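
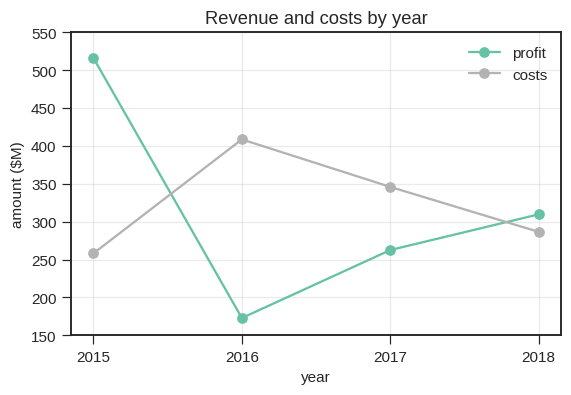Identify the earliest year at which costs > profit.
2016

2015: costs ≈ 250 vs profit ≈ 500 (not yet); 2016: costs ≈ 400 vs profit ≈ 150 (first crossover).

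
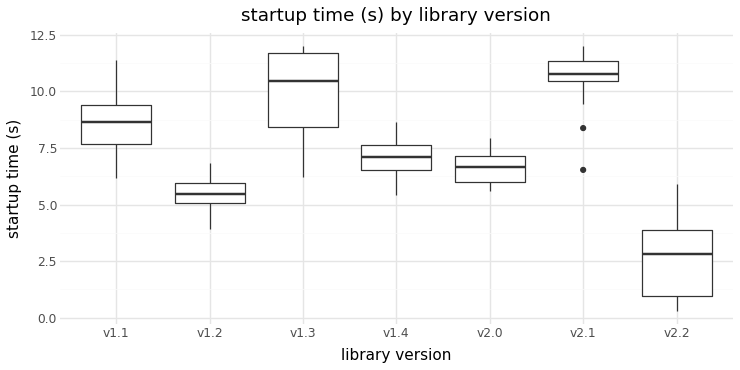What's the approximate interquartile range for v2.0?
Q3 ≈ 7, Q1 ≈ 6; IQR ≈ 1.

≈ 1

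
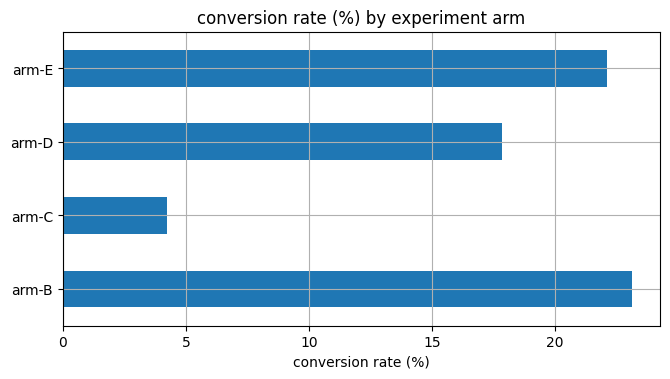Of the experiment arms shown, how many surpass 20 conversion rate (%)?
Above 20: arm-B, arm-E.

2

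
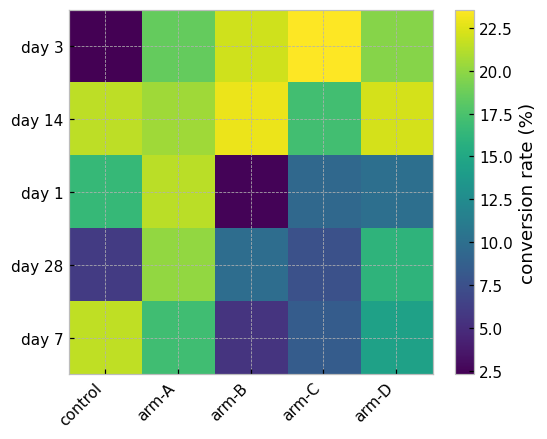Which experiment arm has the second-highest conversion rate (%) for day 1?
control

Top 3 for day 1: arm-A ≈ 22, control ≈ 16, arm-D ≈ 10.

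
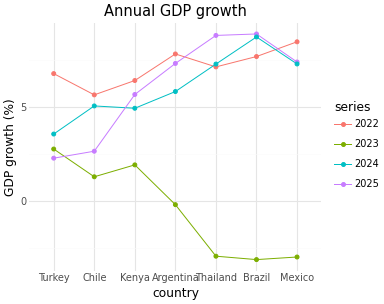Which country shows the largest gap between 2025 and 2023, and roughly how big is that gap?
Brazil, ≈ 12 %

Brazil: 2025 ≈ 8, 2023 ≈ -4 → gap ≈ 12. Next-largest (Thailand) is only ≈ 10.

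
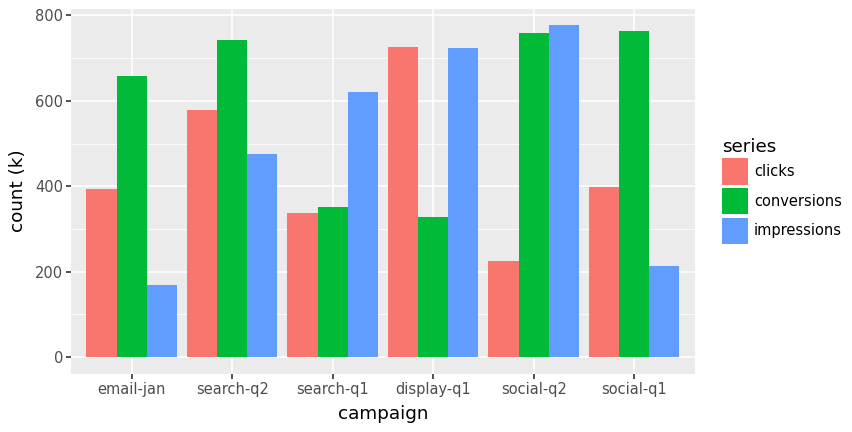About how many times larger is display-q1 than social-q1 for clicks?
display-q1 ≈ 700, social-q1 ≈ 400; 700/400 ≈ 1.75.

≈ 1.75×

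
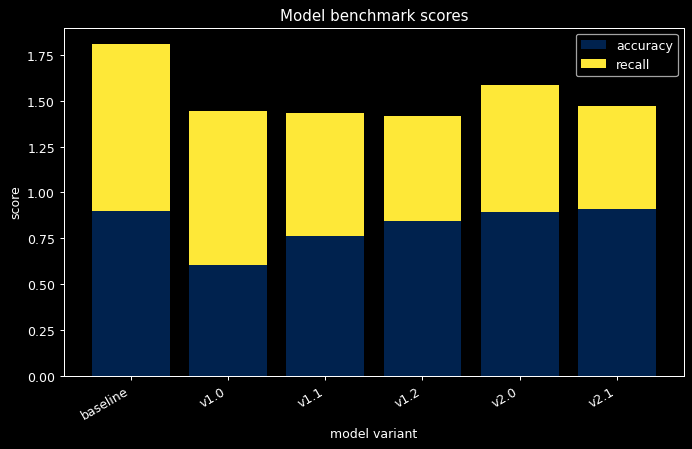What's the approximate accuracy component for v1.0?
accuracy top ≈ 0.6, bottom ≈ 0.0; segment ≈ 0.6.

≈ 0.6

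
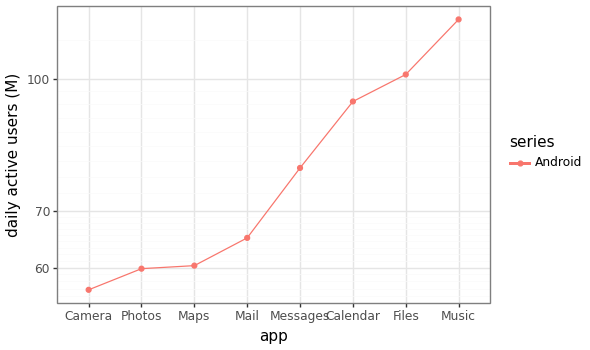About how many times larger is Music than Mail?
≈ 1.71×

Music ≈ 120, Mail ≈ 70; 120/70 ≈ 1.71.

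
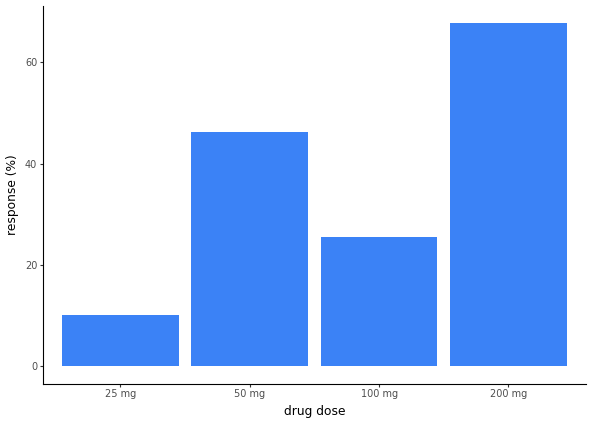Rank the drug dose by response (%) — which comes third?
Top 4: 200 mg ≈ 70, 50 mg ≈ 50, 100 mg ≈ 30, 25 mg ≈ 10.

100 mg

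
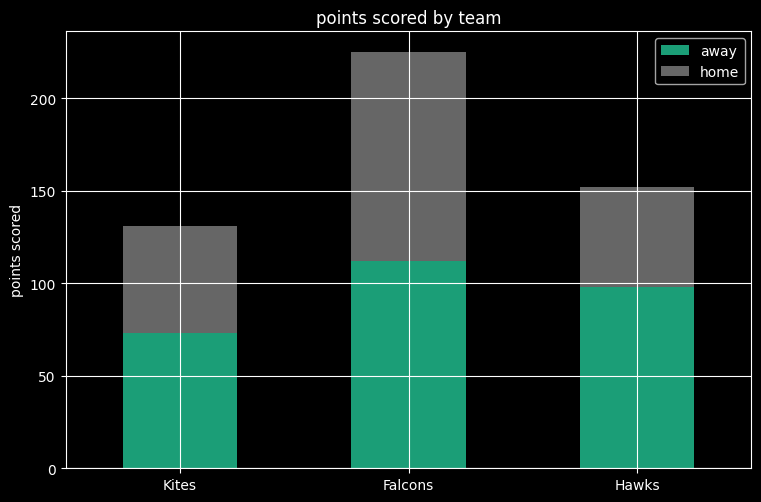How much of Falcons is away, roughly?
≈ 120

away top ≈ 120, bottom ≈ 0; segment ≈ 120.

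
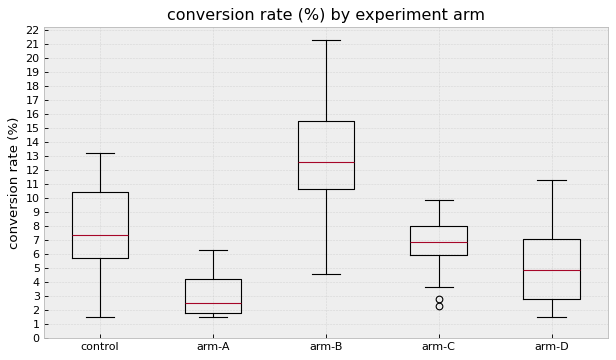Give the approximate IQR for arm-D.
≈ 4

Q3 ≈ 7, Q1 ≈ 3; IQR ≈ 4.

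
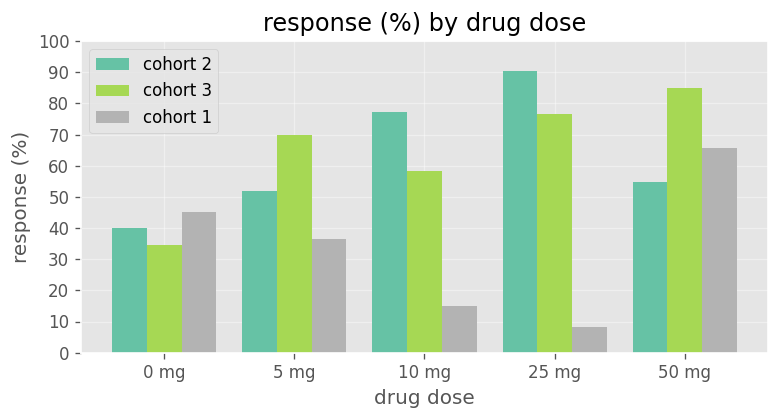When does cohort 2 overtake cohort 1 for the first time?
5 mg

0 mg: cohort 2 ≈ 40 vs cohort 1 ≈ 50 (not yet); 5 mg: cohort 2 ≈ 50 vs cohort 1 ≈ 40 (first crossover).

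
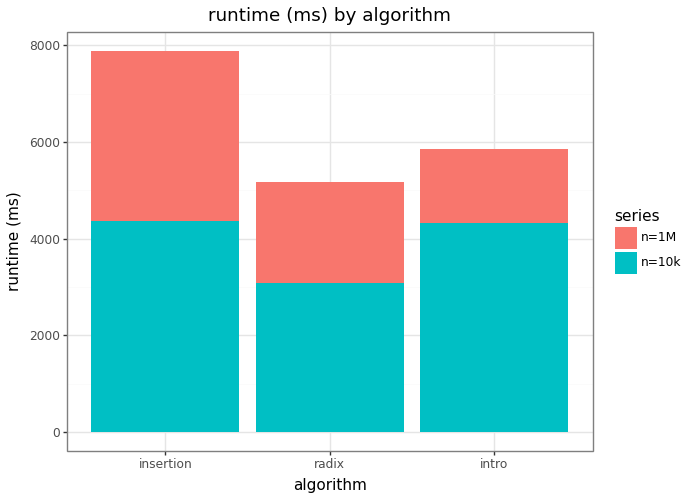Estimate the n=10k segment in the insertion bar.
≈ 4000

n=10k top ≈ 4000, bottom ≈ 0; segment ≈ 4000.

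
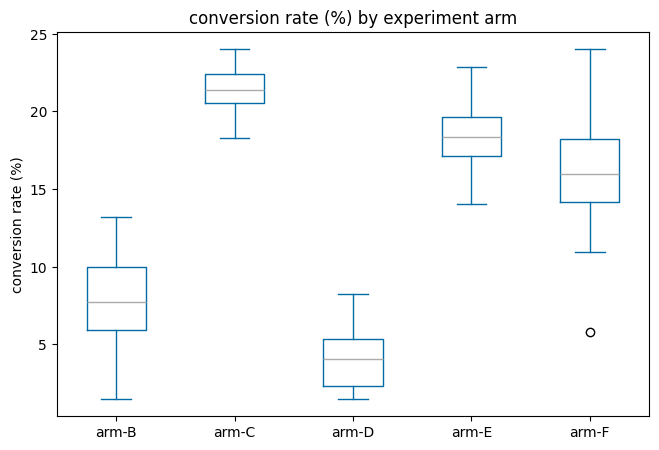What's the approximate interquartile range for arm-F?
≈ 4

Q3 ≈ 18, Q1 ≈ 14; IQR ≈ 4.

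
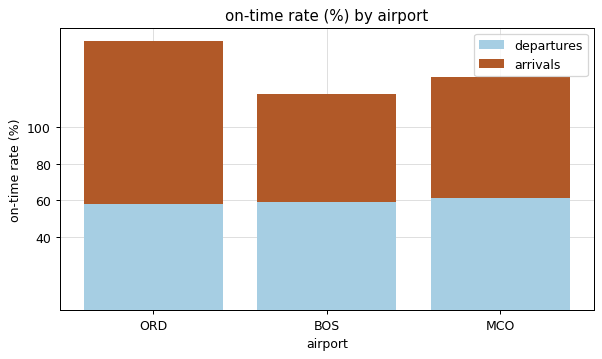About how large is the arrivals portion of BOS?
arrivals top ≈ 120, bottom ≈ 60; segment ≈ 60.

≈ 60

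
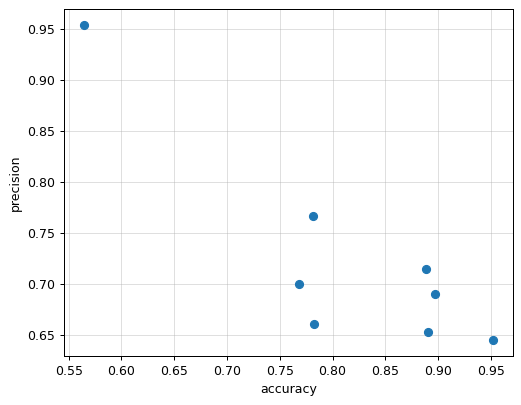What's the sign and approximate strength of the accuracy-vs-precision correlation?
negative, strong

Points are negatively correlated; strong (|r| ≈ 0.9).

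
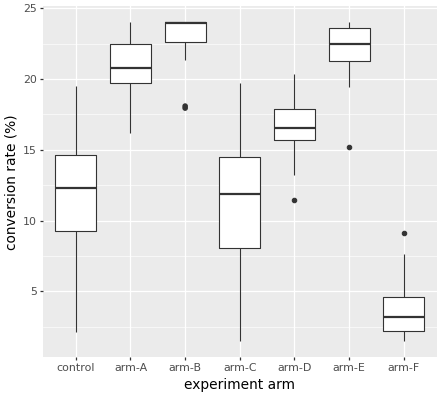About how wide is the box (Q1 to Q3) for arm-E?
≈ 2

Q3 ≈ 24, Q1 ≈ 22; IQR ≈ 2.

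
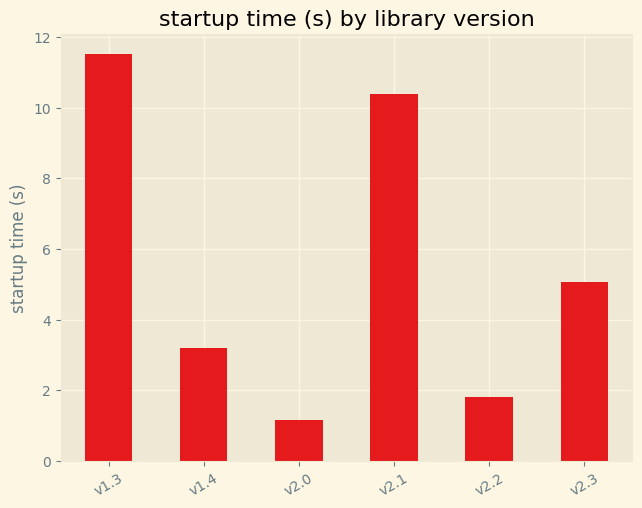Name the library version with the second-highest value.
v2.1

Top 3: v1.3 ≈ 12, v2.1 ≈ 10, v2.3 ≈ 5.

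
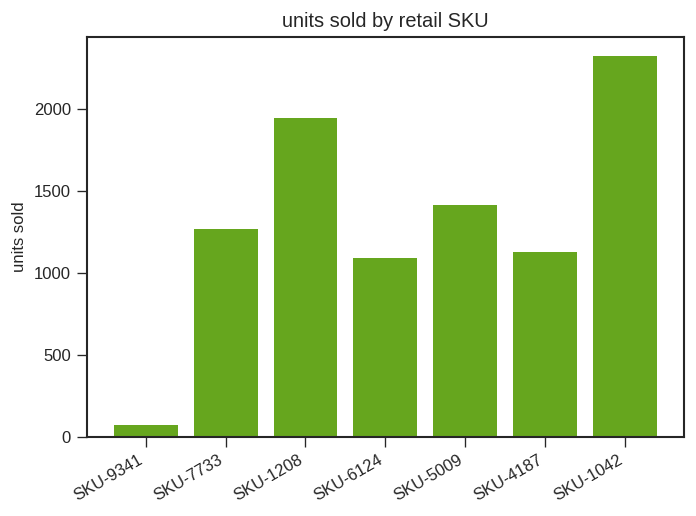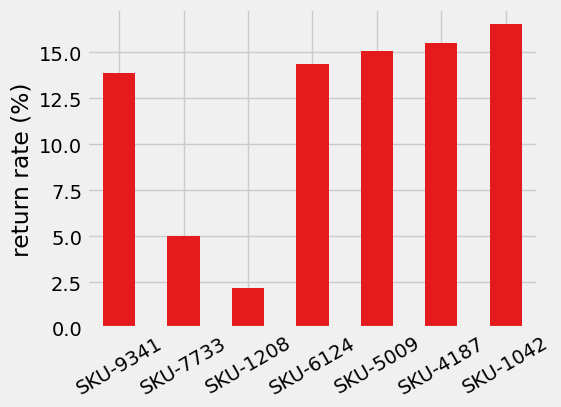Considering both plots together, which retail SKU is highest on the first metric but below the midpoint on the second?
SKU-1208

Chart 2 median return rate (%) ≈ 14; below-median retail SKUs: SKU-9341, SKU-7733, SKU-1208. Among those, SKU-1208 has the highest units sold (≈ 2000).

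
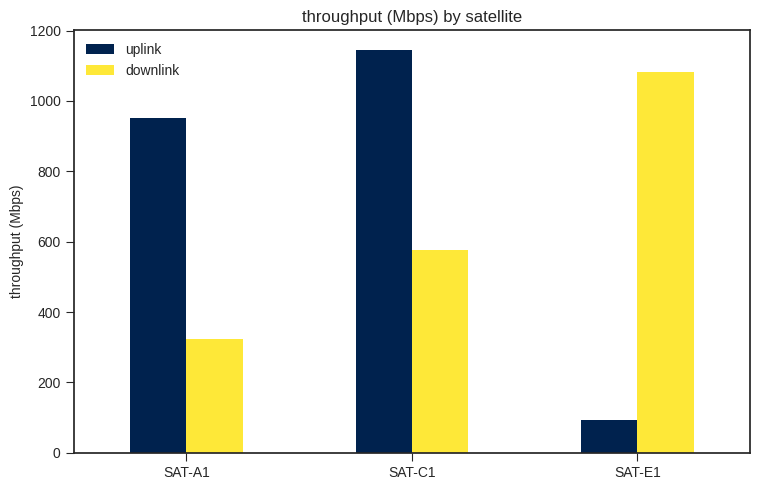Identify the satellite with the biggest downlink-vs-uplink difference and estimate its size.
SAT-E1, ≈ 1000 Mbps

SAT-E1: downlink ≈ 1100, uplink ≈ 100 → gap ≈ 1000. Next-largest (SAT-A1) is only ≈ 700.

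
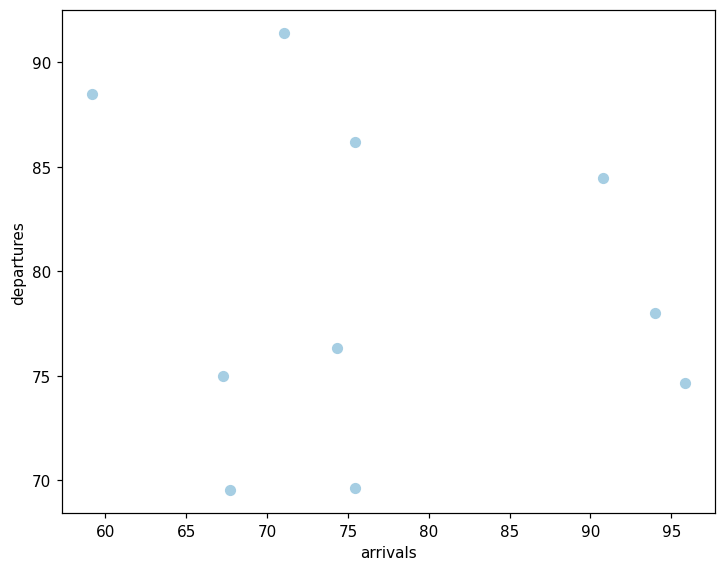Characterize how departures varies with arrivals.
no clear correlation

Points are roughly uncorrelated; weak (|r| ≈ 0.1).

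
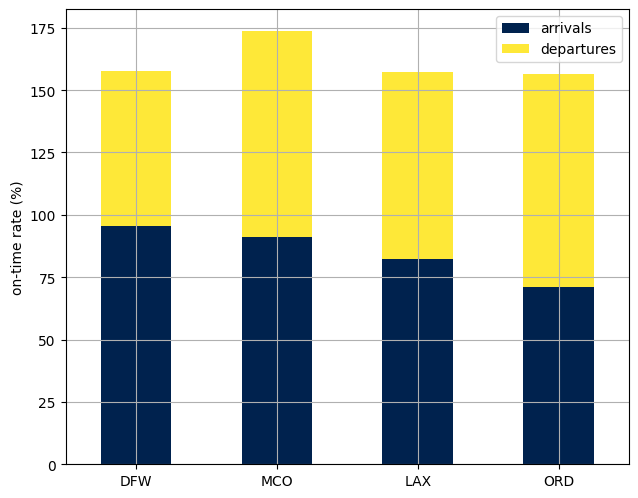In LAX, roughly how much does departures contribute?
≈ 80

departures top ≈ 160, bottom ≈ 80; segment ≈ 80.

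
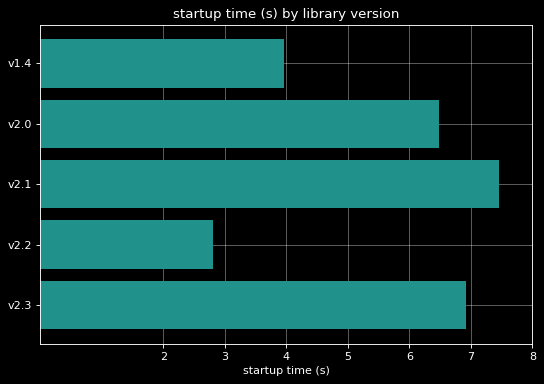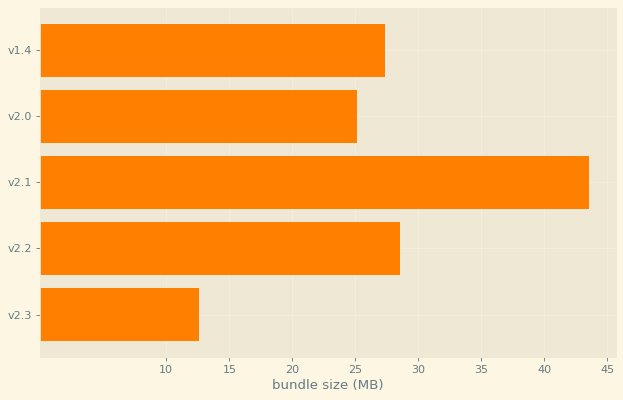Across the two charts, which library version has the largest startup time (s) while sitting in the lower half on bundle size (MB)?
Chart 2 median bundle size (MB) ≈ 25; below-median library versions: v2.0, v2.3. Among those, v2.3 has the highest startup time (s) (≈ 7).

v2.3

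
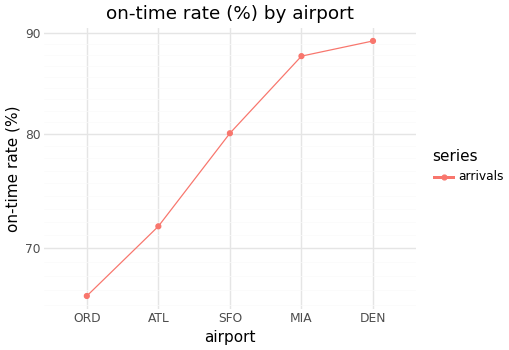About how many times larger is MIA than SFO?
MIA ≈ 88, SFO ≈ 80; 88/80 ≈ 1.1.

≈ 1.1×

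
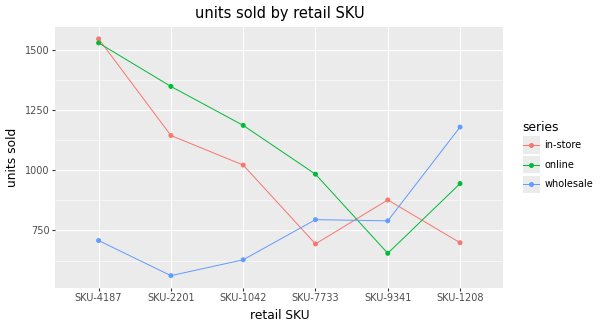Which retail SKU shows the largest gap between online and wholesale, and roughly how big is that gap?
SKU-4187, ≈ 800

SKU-4187: online ≈ 1500, wholesale ≈ 700 → gap ≈ 800. Next-largest (SKU-2201) is only ≈ 700.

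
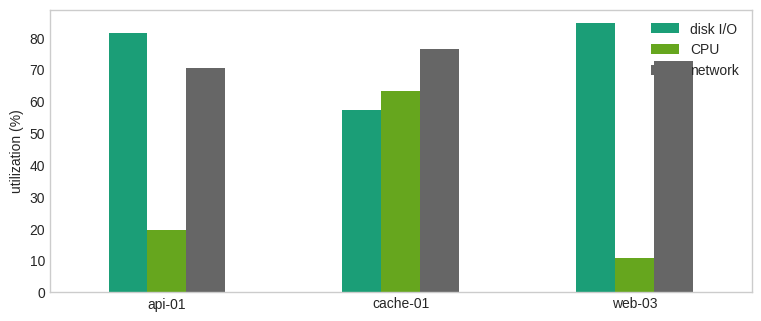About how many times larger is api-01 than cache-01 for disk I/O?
≈ 1.33×

api-01 ≈ 80, cache-01 ≈ 60; 80/60 ≈ 1.33.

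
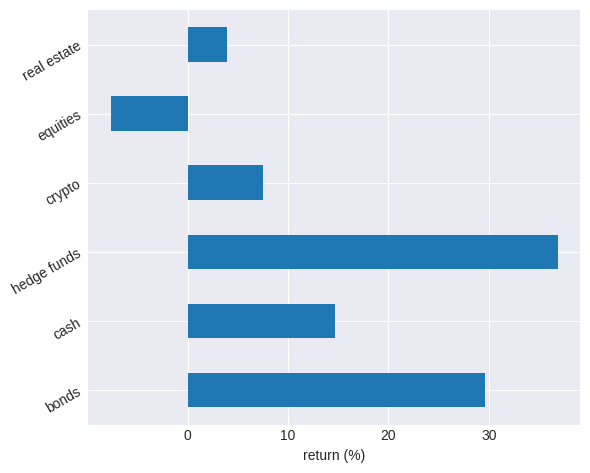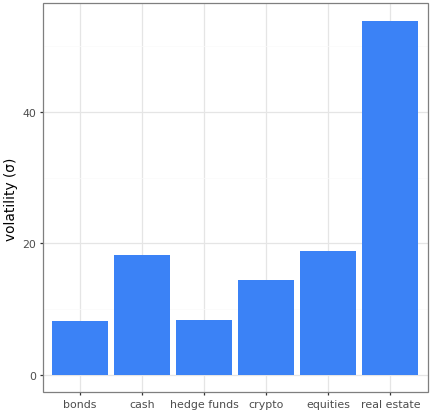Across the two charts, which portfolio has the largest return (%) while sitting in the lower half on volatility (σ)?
hedge funds

Chart 2 median volatility (σ) ≈ 15; below-median portfolios: bonds, hedge funds, crypto. Among those, hedge funds has the highest return (%) (≈ 35).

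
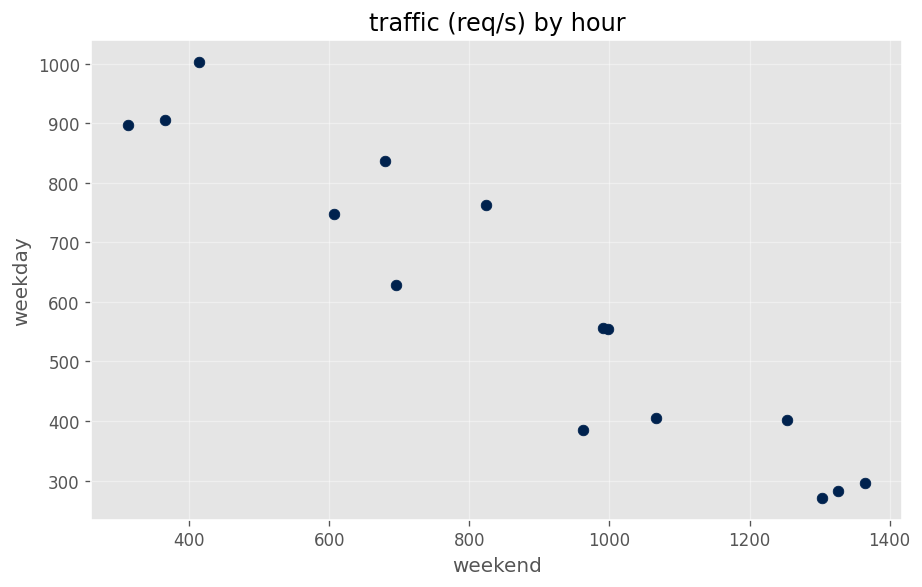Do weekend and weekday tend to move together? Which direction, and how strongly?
negative, strong

Points are negatively correlated; strong (|r| ≈ 0.9).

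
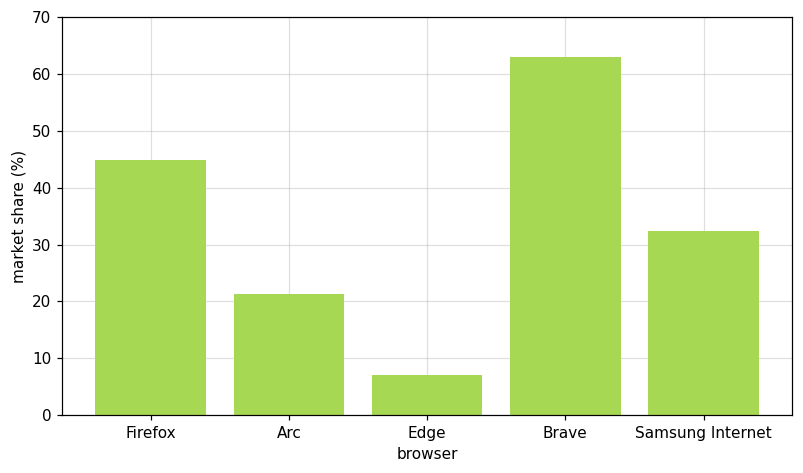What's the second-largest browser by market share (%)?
Firefox

Top 3: Brave ≈ 60, Firefox ≈ 40, Samsung Internet ≈ 30.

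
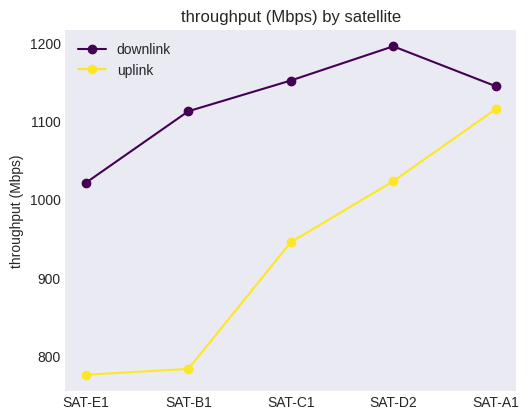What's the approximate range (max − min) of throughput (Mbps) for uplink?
Max SAT-A1 ≈ 1100, min SAT-E1 ≈ 800; range ≈ 300.

≈ 300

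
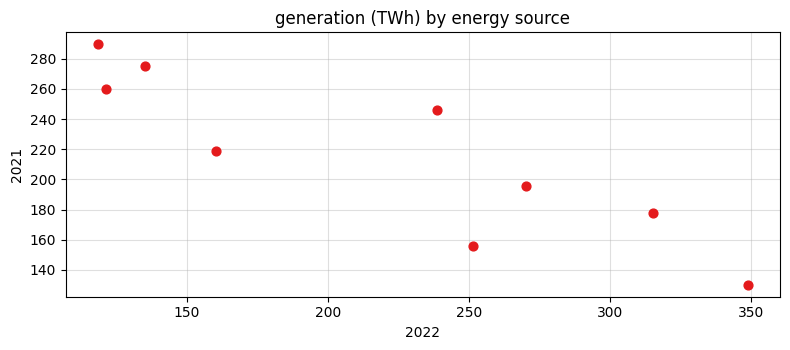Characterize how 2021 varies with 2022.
negative, strong

Points are negatively correlated; strong (|r| ≈ 0.9).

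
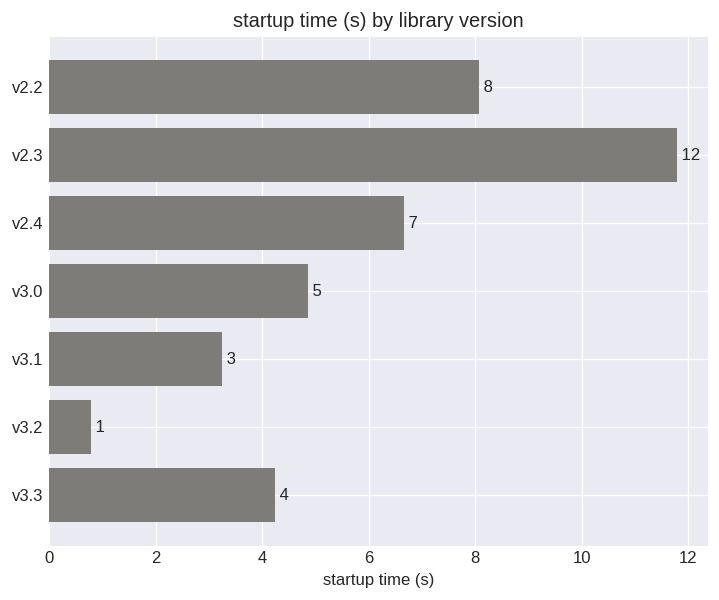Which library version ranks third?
Top 4: v2.3 ≈ 12, v2.2 ≈ 8, v2.4 ≈ 7, v3.0 ≈ 5.

v2.4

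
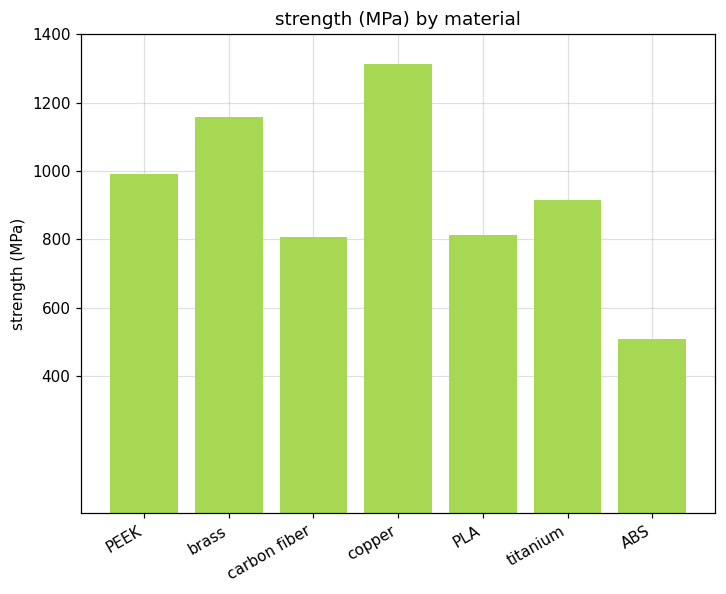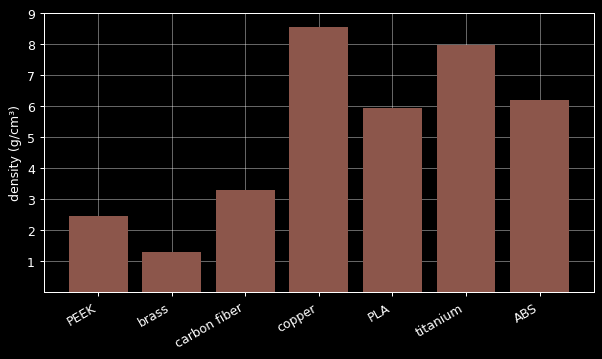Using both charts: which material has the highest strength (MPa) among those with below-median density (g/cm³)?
brass

Chart 2 median density (g/cm³) ≈ 6; below-median materials: PEEK, brass, carbon fiber. Among those, brass has the highest strength (MPa) (≈ 1200).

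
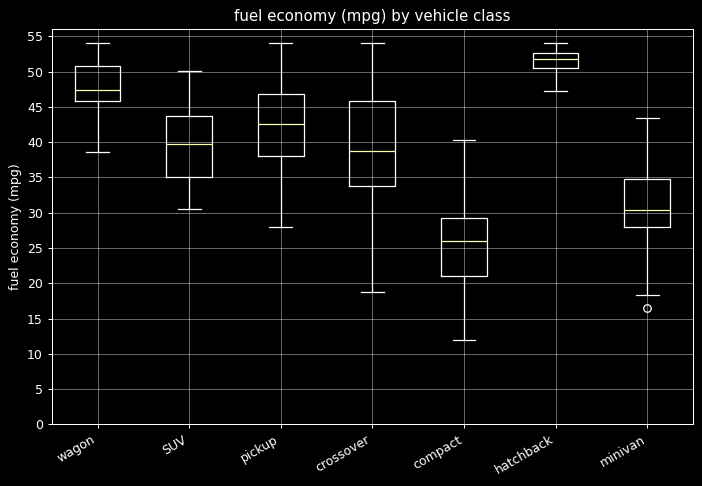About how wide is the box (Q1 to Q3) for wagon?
Q3 ≈ 50, Q1 ≈ 45; IQR ≈ 5.

≈ 5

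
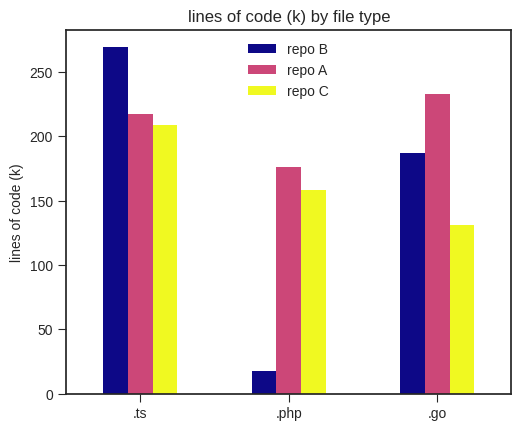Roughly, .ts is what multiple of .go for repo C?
.ts ≈ 200, .go ≈ 125; 200/125 ≈ 1.6.

≈ 1.6×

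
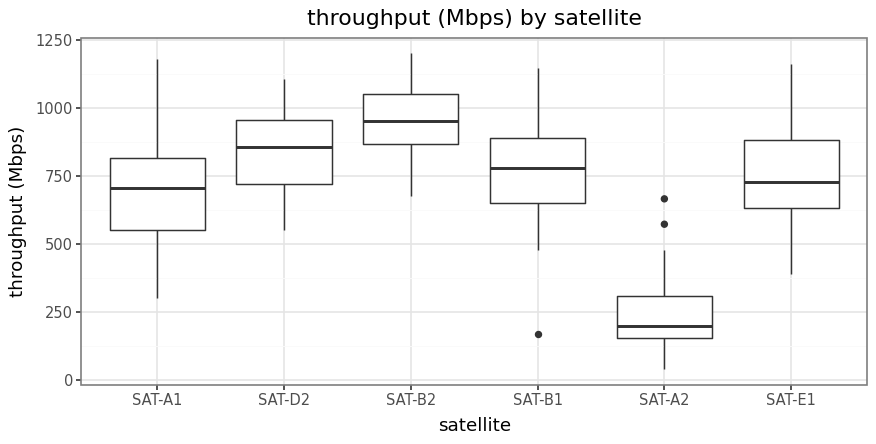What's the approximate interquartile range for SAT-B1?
Q3 ≈ 900, Q1 ≈ 700; IQR ≈ 200.

≈ 200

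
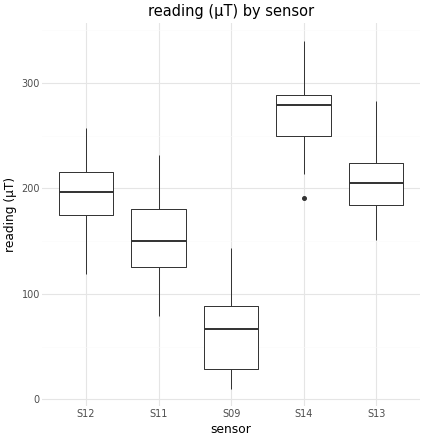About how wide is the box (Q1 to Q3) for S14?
Q3 ≈ 280, Q1 ≈ 240; IQR ≈ 40.

≈ 40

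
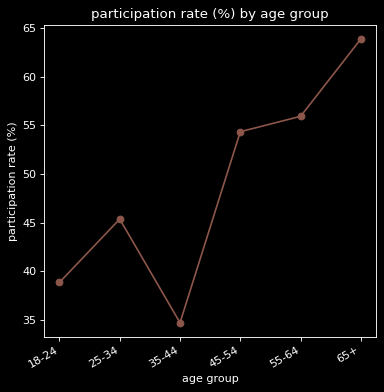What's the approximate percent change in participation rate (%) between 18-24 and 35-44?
≈ -12.5%

18-24 ≈ 40, 35-44 ≈ 35; (35 − 40) / 40 ≈ -12.5%.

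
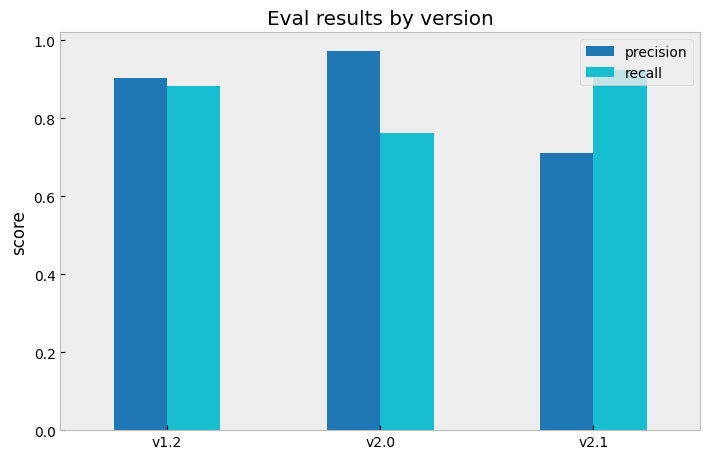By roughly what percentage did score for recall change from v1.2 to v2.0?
v1.2 ≈ 0.9, v2.0 ≈ 0.8; (0.8 − 0.9) / 0.9 ≈ -11.1%.

≈ -11.1%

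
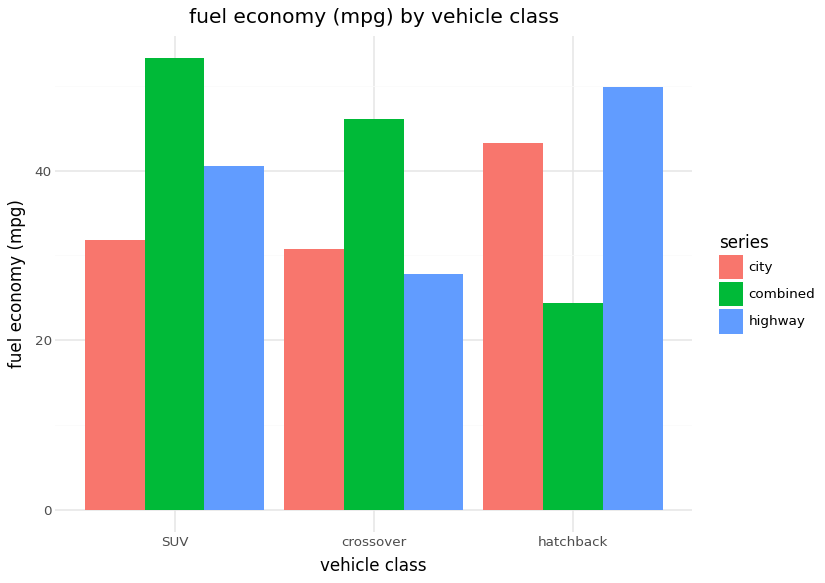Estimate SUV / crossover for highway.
≈ 1.33×

SUV ≈ 40, crossover ≈ 30; 40/30 ≈ 1.33.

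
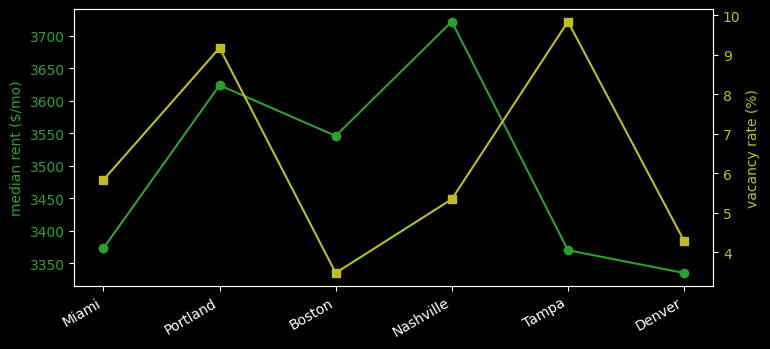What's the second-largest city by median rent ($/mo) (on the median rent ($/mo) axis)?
Portland

Top 3 (on the median rent ($/mo) axis): Nashville ≈ 3700, Portland ≈ 3600, Boston ≈ 3550.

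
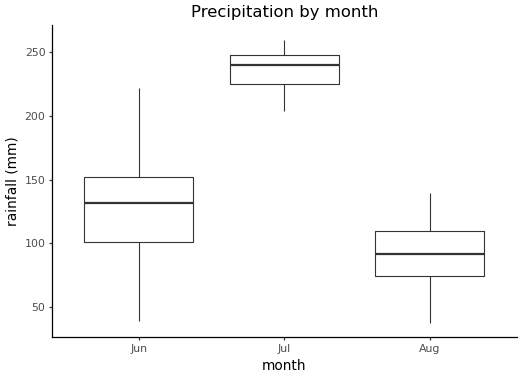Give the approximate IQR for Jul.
Q3 ≈ 240, Q1 ≈ 220; IQR ≈ 20.

≈ 20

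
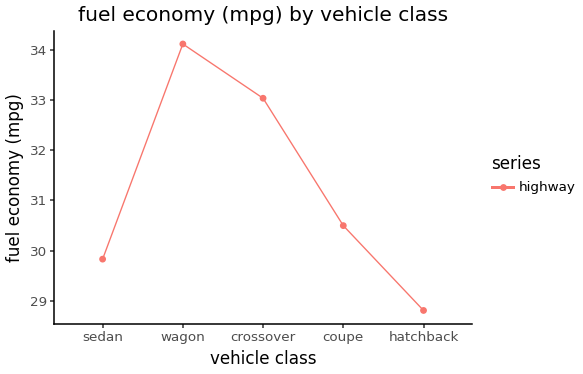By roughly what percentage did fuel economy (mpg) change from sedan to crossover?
≈ +10%

sedan ≈ 30.0, crossover ≈ 33.0; (33.0 − 30.0) / 30.0 ≈ +10%.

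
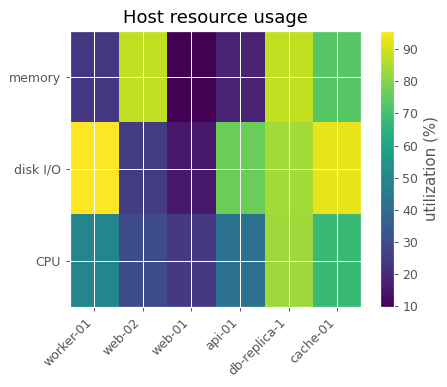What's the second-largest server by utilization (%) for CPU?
cache-01

Top 3 for CPU: db-replica-1 ≈ 80, cache-01 ≈ 70, worker-01 ≈ 50.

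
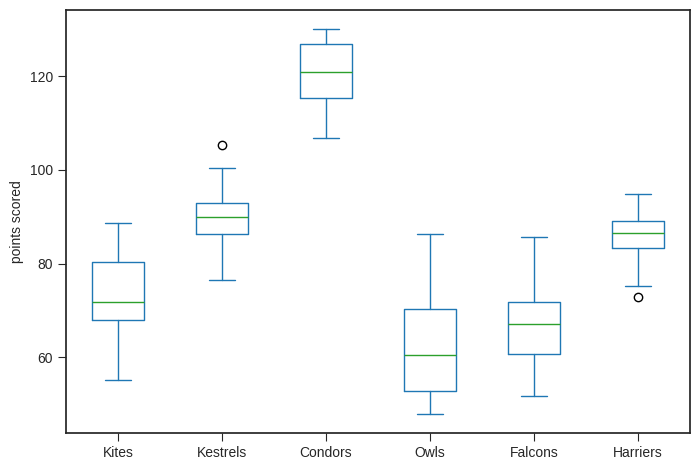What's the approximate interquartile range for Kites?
Q3 ≈ 80, Q1 ≈ 70; IQR ≈ 10.

≈ 10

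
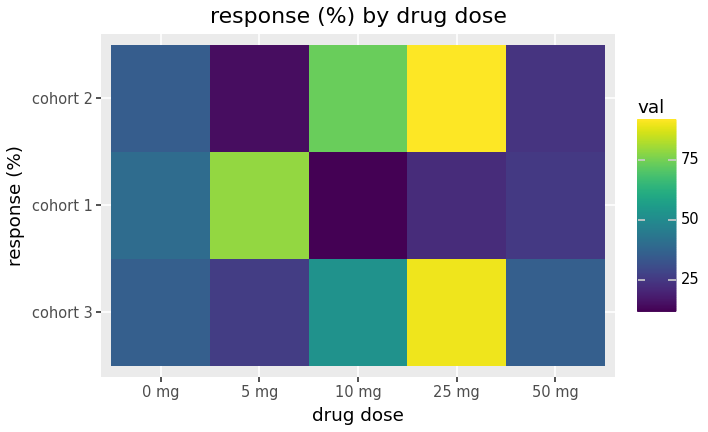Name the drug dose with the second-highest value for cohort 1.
Top 3 for cohort 1: 5 mg ≈ 80, 0 mg ≈ 40, 50 mg ≈ 20.

0 mg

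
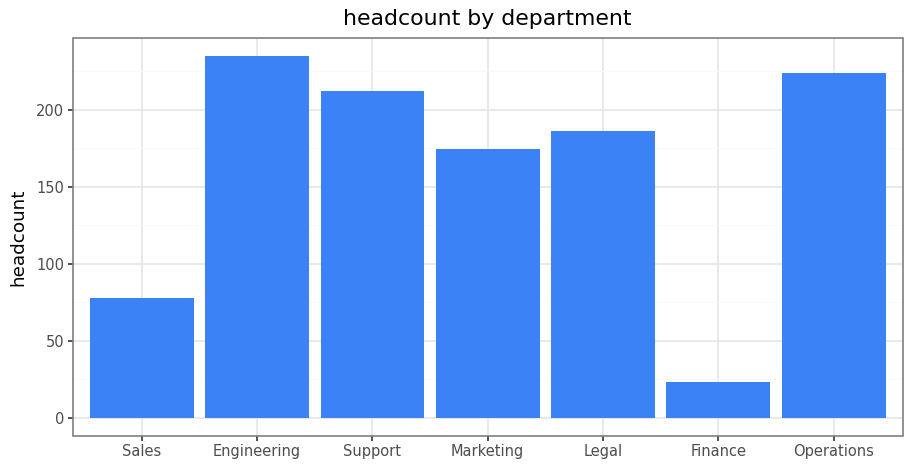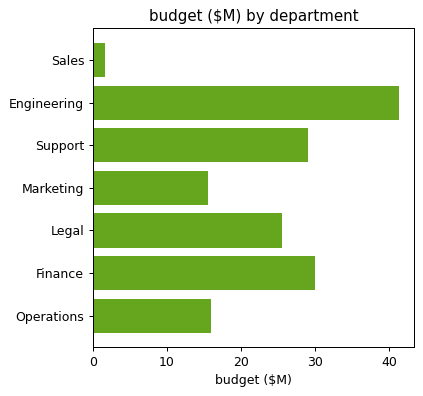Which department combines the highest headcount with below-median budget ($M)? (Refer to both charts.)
Chart 2 median budget ($M) ≈ 25; below-median departments: Sales, Marketing, Operations. Among those, Operations has the highest headcount (≈ 225).

Operations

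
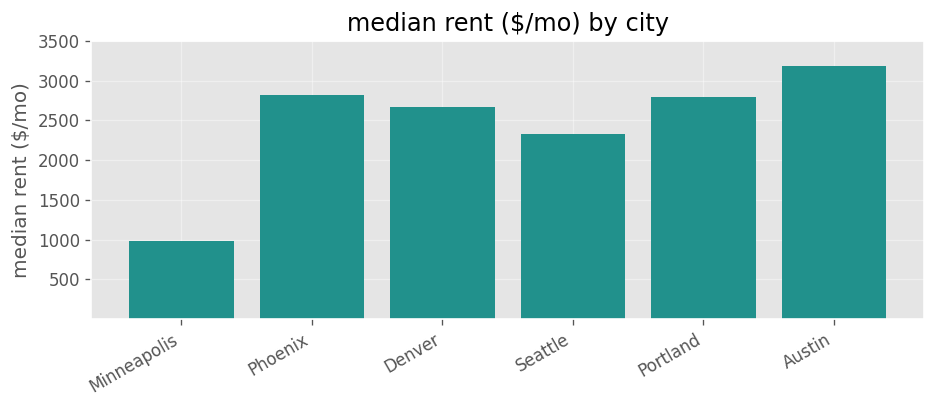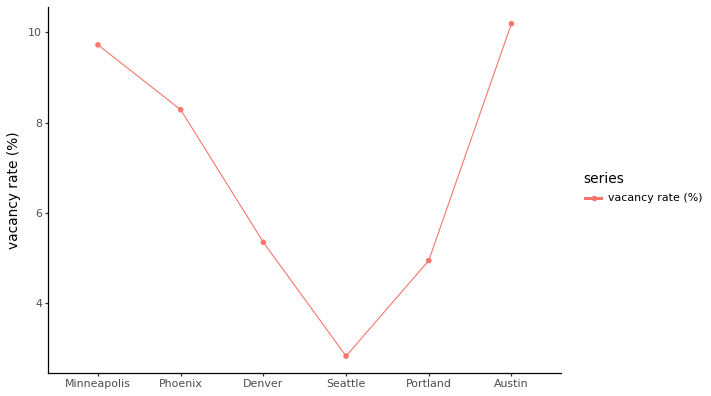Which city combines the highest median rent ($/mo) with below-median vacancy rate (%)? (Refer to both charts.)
Portland

Chart 2 median vacancy rate (%) ≈ 7; below-median cities: Denver, Seattle, Portland. Among those, Portland has the highest median rent ($/mo) (≈ 3000).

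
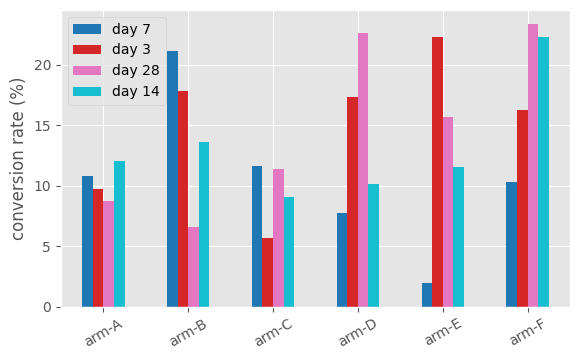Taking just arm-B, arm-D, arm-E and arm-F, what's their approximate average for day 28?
≈ 17

(6 + 22 + 16 + 24) / 4 ≈ 17.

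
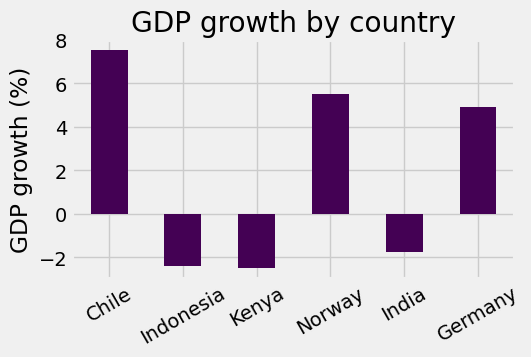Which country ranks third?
Germany

Top 4: Chile ≈ 8, Norway ≈ 6, Germany ≈ 5, India ≈ -2.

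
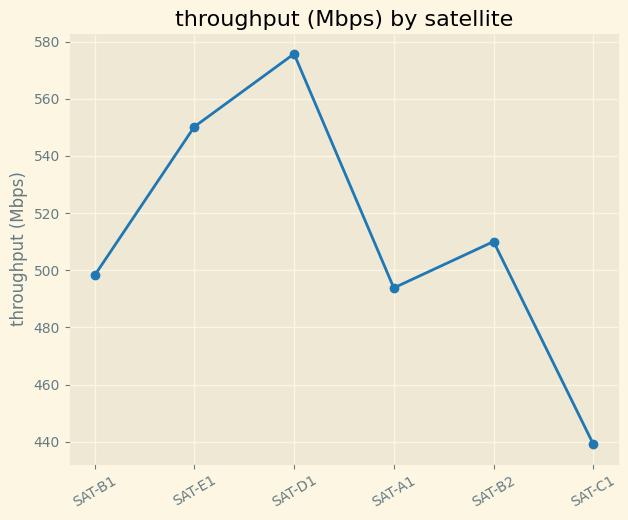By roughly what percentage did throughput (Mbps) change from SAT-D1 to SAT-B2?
SAT-D1 ≈ 580, SAT-B2 ≈ 520; (520 − 580) / 580 ≈ -10.3%.

≈ -10.3%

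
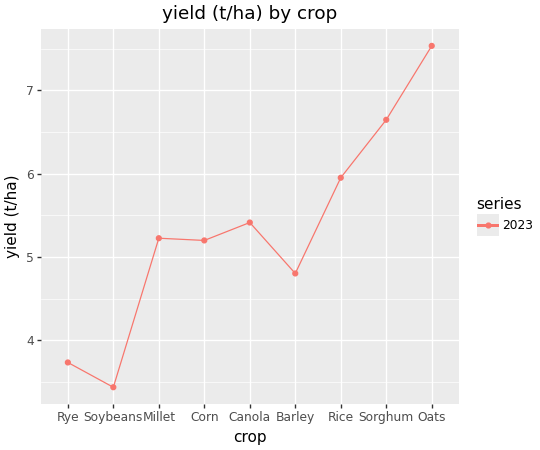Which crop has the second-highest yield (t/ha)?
Sorghum

Top 3: Oats ≈ 7.5, Sorghum ≈ 6.5, Rice ≈ 6.0.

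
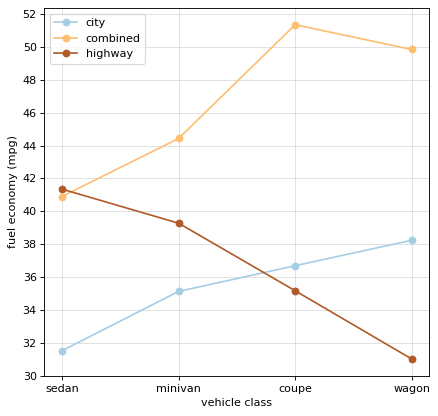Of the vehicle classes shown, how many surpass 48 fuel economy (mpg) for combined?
2

Above 48: coupe, wagon.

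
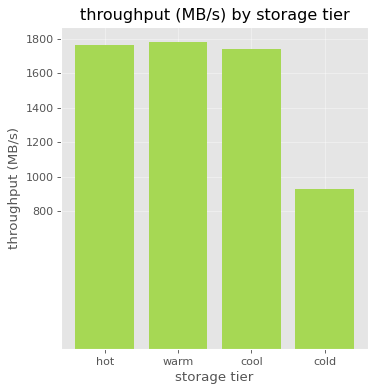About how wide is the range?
≈ 800

Max warm ≈ 1800, min cold ≈ 1000; range ≈ 800.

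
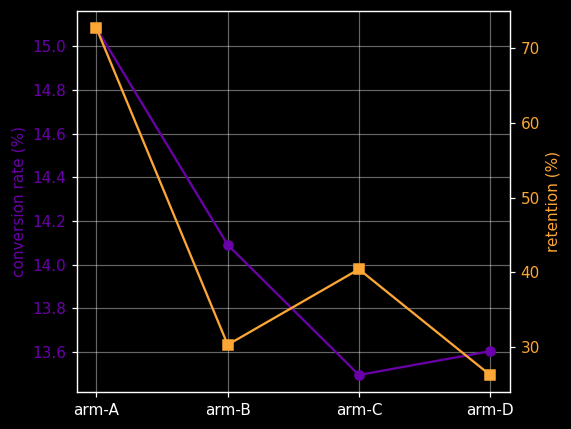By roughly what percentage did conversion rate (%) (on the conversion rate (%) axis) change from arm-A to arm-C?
arm-A ≈ 15.0, arm-C ≈ 13.4; (13.4 − 15.0) / 15.0 ≈ -10.7%.

≈ -10.7%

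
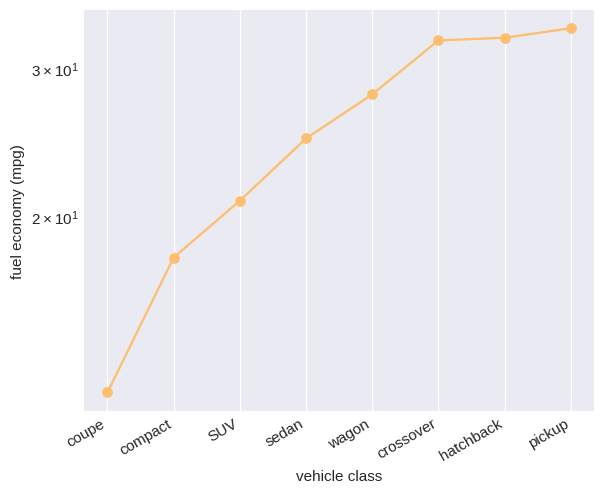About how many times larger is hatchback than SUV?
hatchback ≈ 32, SUV ≈ 20; 32/20 ≈ 1.6.

≈ 1.6×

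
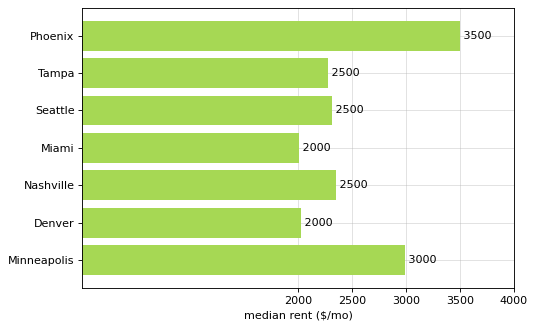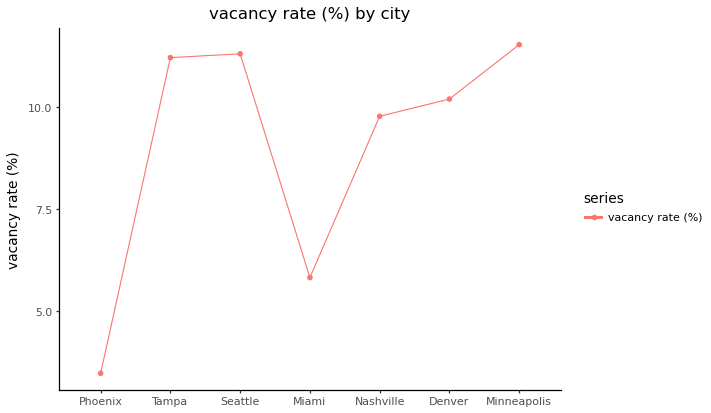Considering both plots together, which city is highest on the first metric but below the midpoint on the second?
Chart 2 median vacancy rate (%) ≈ 10; below-median cities: Phoenix, Miami, Nashville. Among those, Phoenix has the highest median rent ($/mo) (≈ 3500).

Phoenix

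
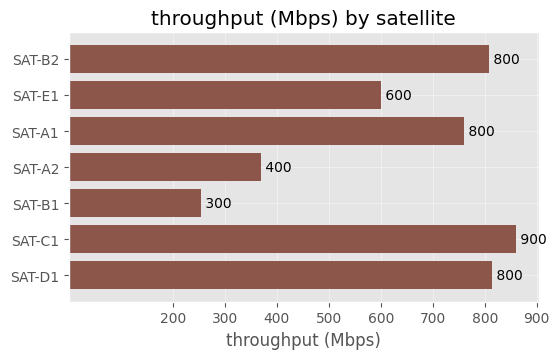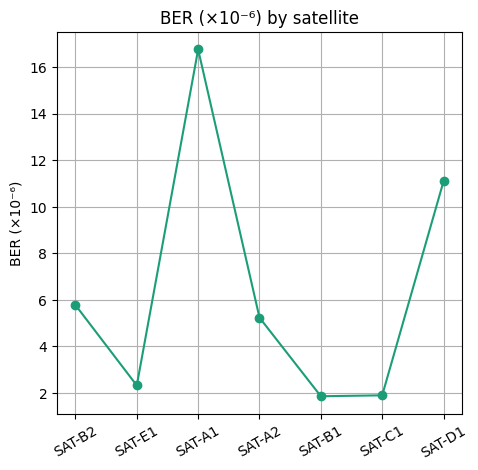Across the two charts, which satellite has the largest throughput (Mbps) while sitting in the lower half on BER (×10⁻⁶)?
Chart 2 median BER (×10⁻⁶) ≈ 6; below-median satellites: SAT-E1, SAT-B1, SAT-C1. Among those, SAT-C1 has the highest throughput (Mbps) (≈ 900).

SAT-C1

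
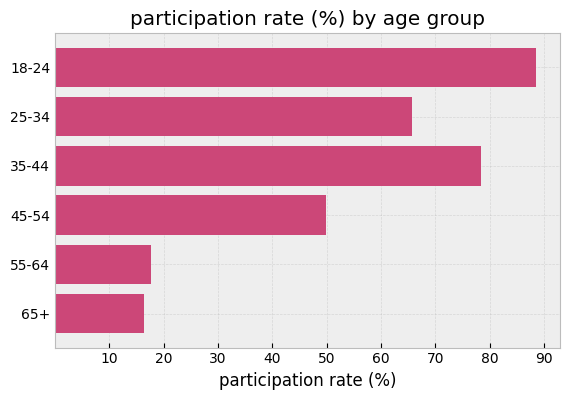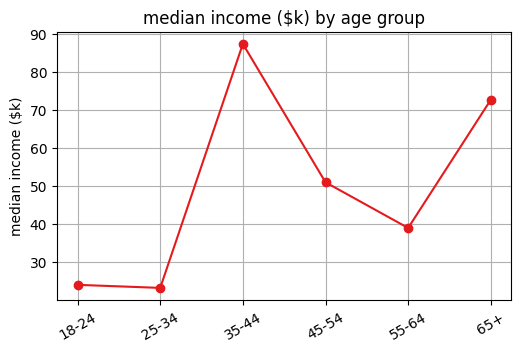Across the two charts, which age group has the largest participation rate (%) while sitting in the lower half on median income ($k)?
Chart 2 median median income ($k) ≈ 50; below-median age groups: 18-24, 25-34, 55-64. Among those, 18-24 has the highest participation rate (%) (≈ 90).

18-24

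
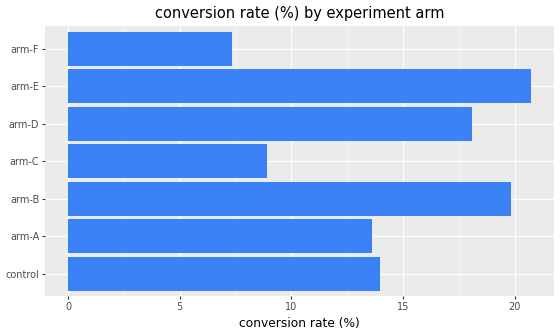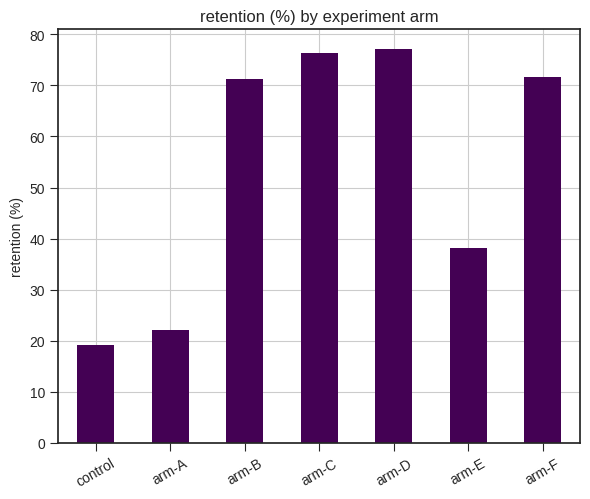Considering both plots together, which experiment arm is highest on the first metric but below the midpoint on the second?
arm-E

Chart 2 median retention (%) ≈ 70; below-median experiment arms: control, arm-A, arm-E. Among those, arm-E has the highest conversion rate (%) (≈ 20).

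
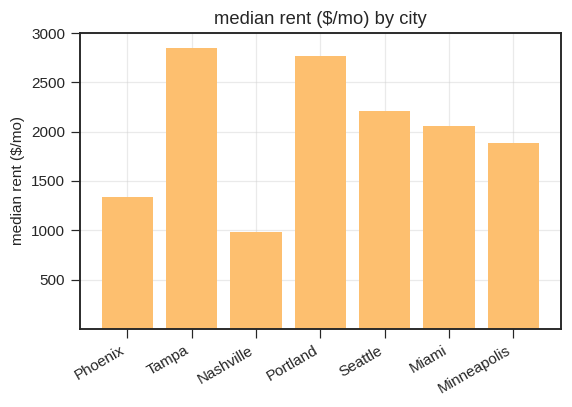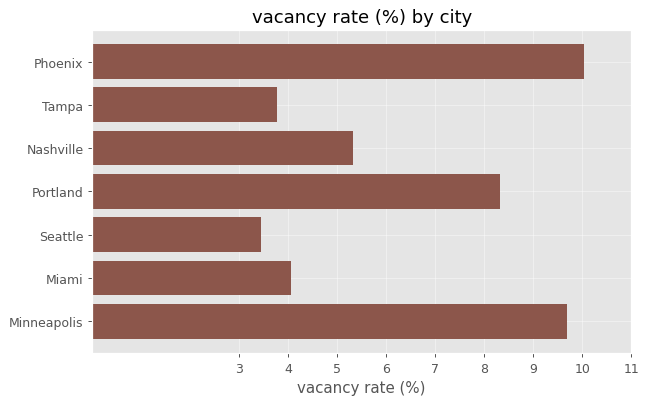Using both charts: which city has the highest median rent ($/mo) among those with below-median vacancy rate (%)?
Tampa

Chart 2 median vacancy rate (%) ≈ 5; below-median cities: Tampa, Seattle, Miami. Among those, Tampa has the highest median rent ($/mo) (≈ 3000).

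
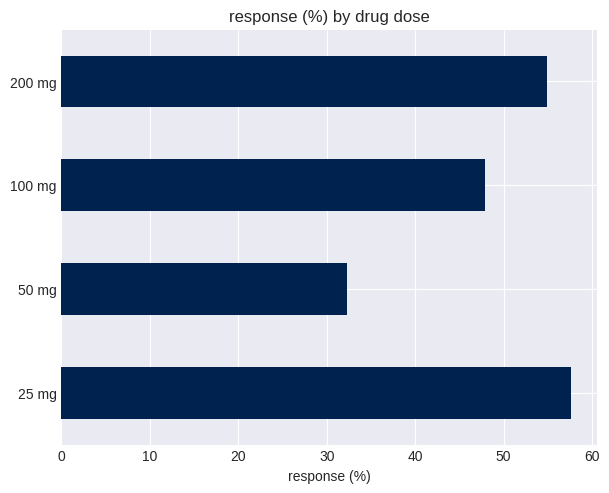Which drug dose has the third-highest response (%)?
100 mg

Top 4: 25 mg ≈ 60, 200 mg ≈ 55, 100 mg ≈ 50, 50 mg ≈ 30.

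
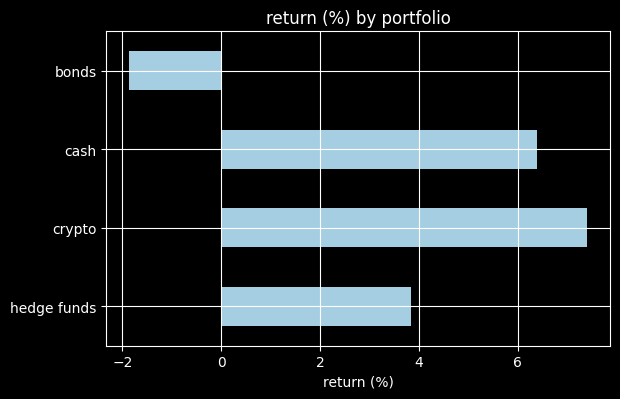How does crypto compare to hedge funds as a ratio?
≈ 1.75×

crypto ≈ 7, hedge funds ≈ 4; 7/4 ≈ 1.75.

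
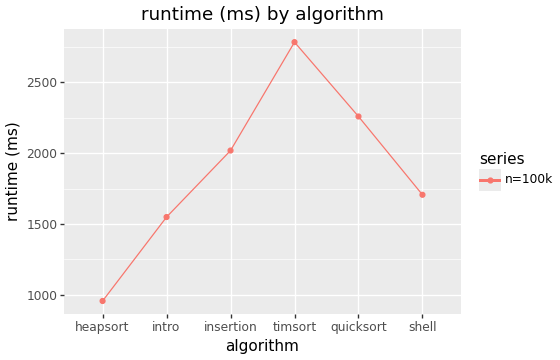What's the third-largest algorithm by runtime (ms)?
Top 4: timsort ≈ 2800, quicksort ≈ 2200, insertion ≈ 2000, shell ≈ 1800.

insertion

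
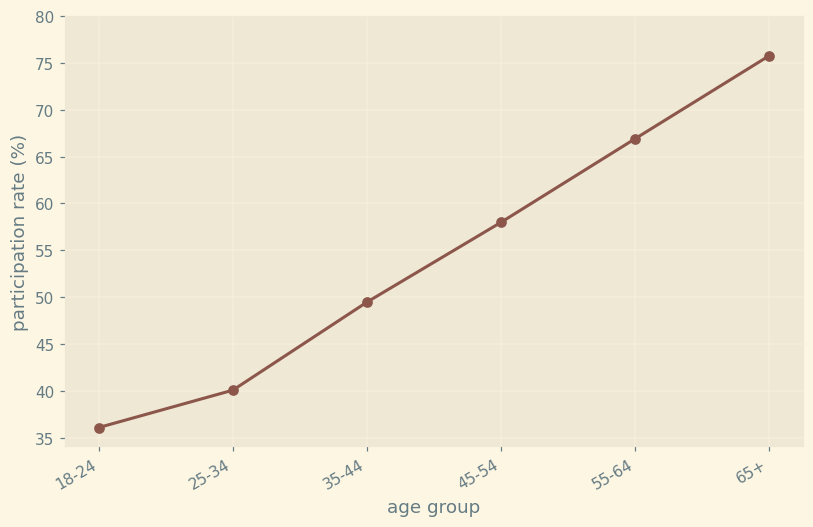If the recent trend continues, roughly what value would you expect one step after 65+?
Last three: 60, 65, 75 → slope ≈ 7.5/step → next ≈ 82.5.

≈ 82.5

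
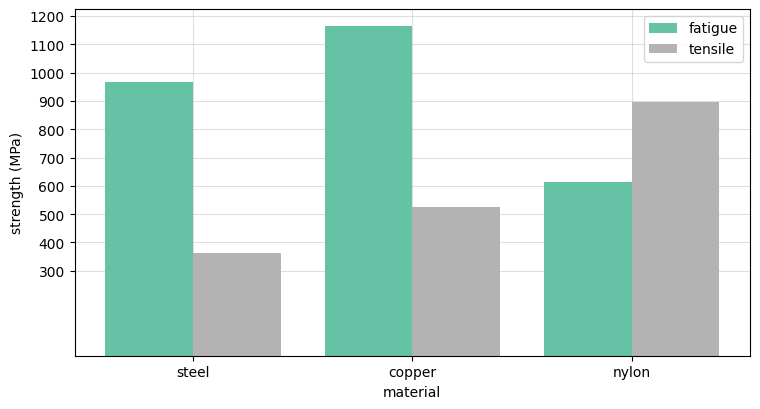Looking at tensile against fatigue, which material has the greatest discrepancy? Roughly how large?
copper, ≈ 700 MPa

copper: tensile ≈ 500, fatigue ≈ 1200 → gap ≈ 700. Next-largest (steel) is only ≈ 600.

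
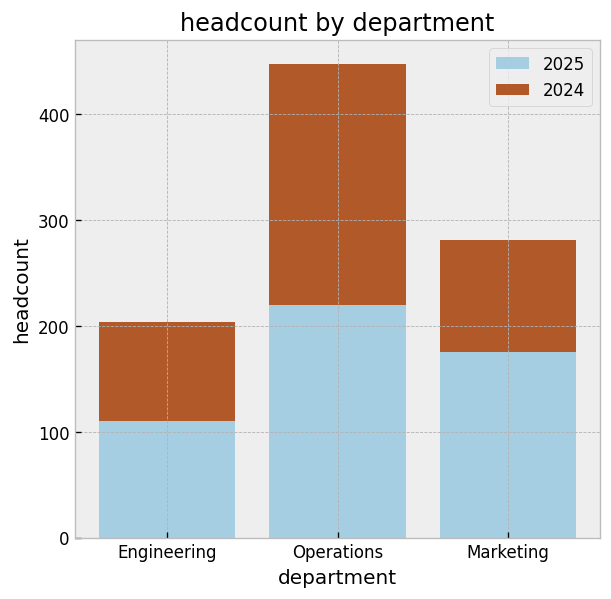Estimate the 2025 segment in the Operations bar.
≈ 200

2025 top ≈ 200, bottom ≈ 0; segment ≈ 200.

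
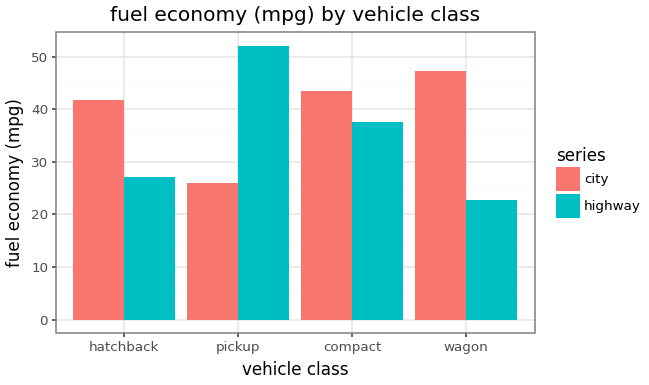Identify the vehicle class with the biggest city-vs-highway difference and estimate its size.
pickup: city ≈ 25, highway ≈ 50 → gap ≈ 25. Next-largest (wagon) is only ≈ 20.

pickup, ≈ 25 mpg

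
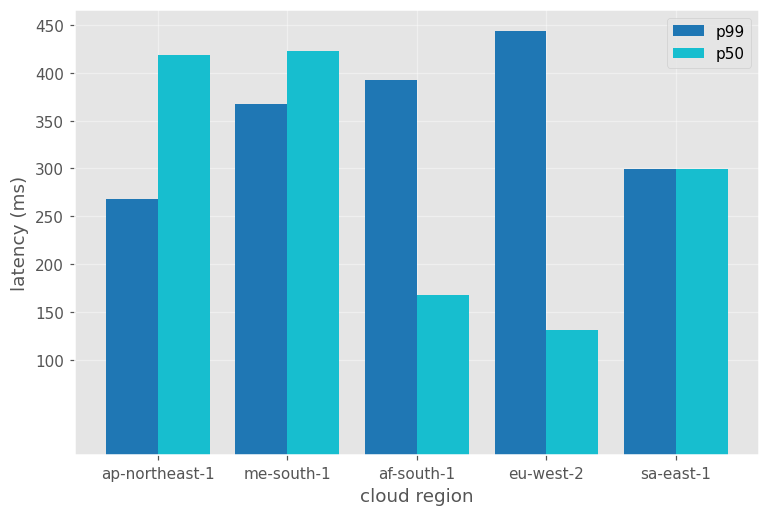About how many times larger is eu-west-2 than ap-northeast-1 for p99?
eu-west-2 ≈ 450, ap-northeast-1 ≈ 250; 450/250 ≈ 1.8.

≈ 1.8×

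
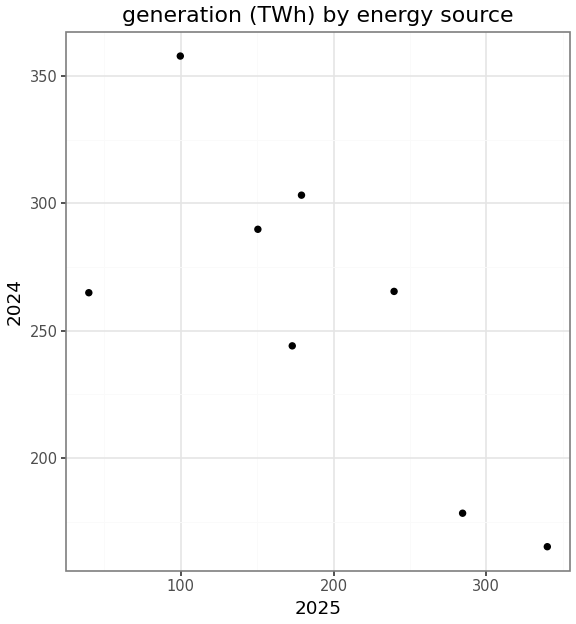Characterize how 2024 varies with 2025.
Points are negatively correlated; strong (|r| ≈ 0.8).

negative, strong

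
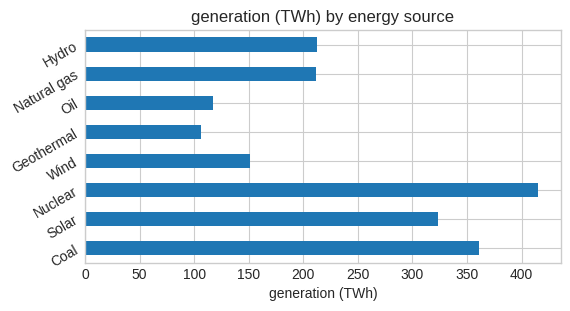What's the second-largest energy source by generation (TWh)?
Top 3: Nuclear ≈ 400, Coal ≈ 350, Solar ≈ 300.

Coal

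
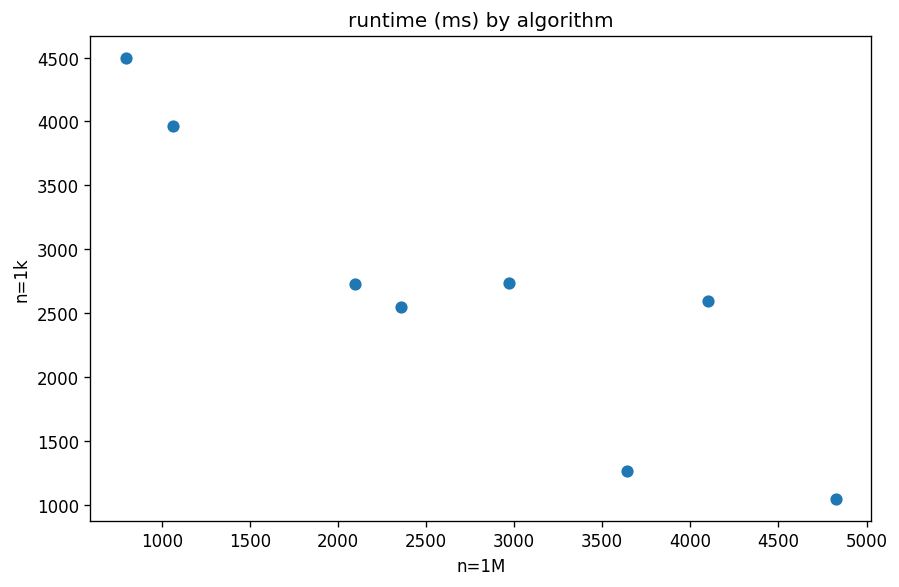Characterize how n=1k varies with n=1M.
negative, strong

Points are negatively correlated; strong (|r| ≈ 0.9).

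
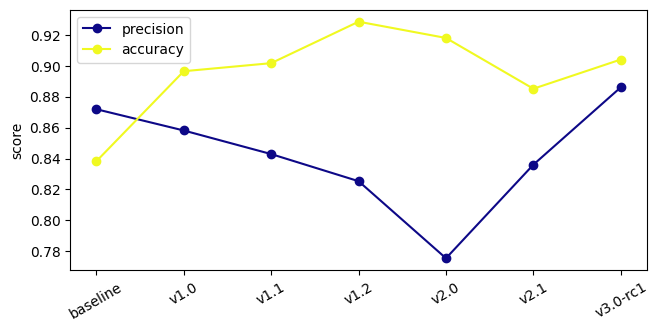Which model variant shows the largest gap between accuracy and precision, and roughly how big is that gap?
v2.0, ≈ 0.14

v2.0: accuracy ≈ 0.92, precision ≈ 0.78 → gap ≈ 0.14. Next-largest (v1.2) is only ≈ 0.10.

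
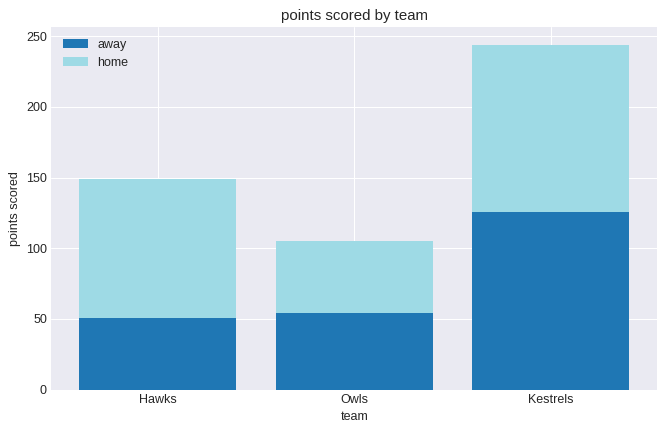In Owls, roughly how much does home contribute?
≈ 50

home top ≈ 100, bottom ≈ 50; segment ≈ 50.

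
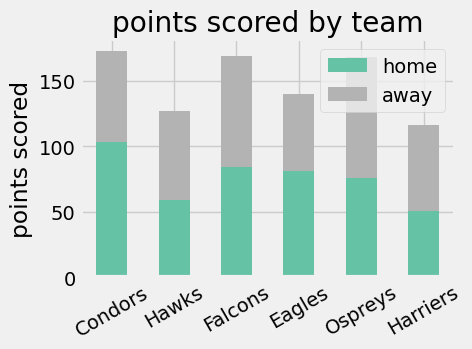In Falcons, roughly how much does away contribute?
≈ 80

away top ≈ 160, bottom ≈ 80; segment ≈ 80.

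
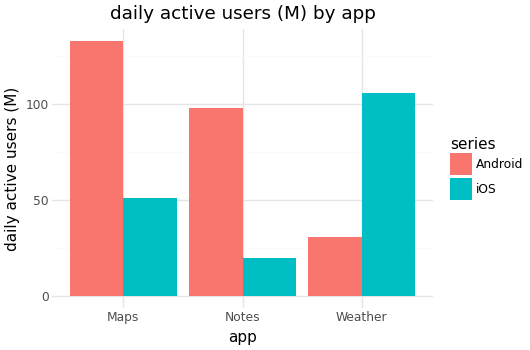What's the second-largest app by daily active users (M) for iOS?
Top 3 for iOS: Weather ≈ 100, Maps ≈ 60, Notes ≈ 20.

Maps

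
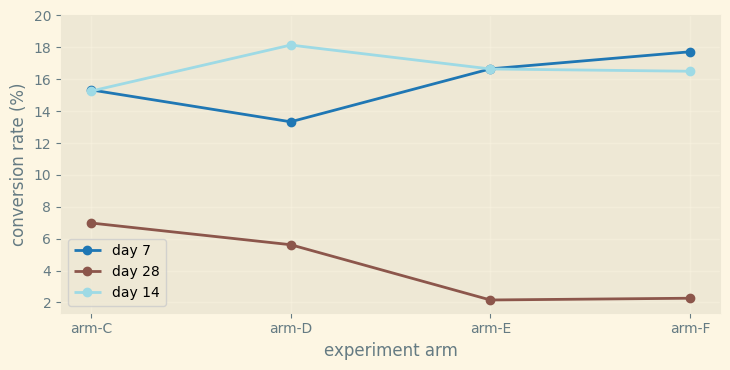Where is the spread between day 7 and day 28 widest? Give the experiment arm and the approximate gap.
arm-F: day 7 ≈ 18, day 28 ≈ 2 → gap ≈ 16. Next-largest (arm-E) is only ≈ 14.

arm-F, ≈ 16 %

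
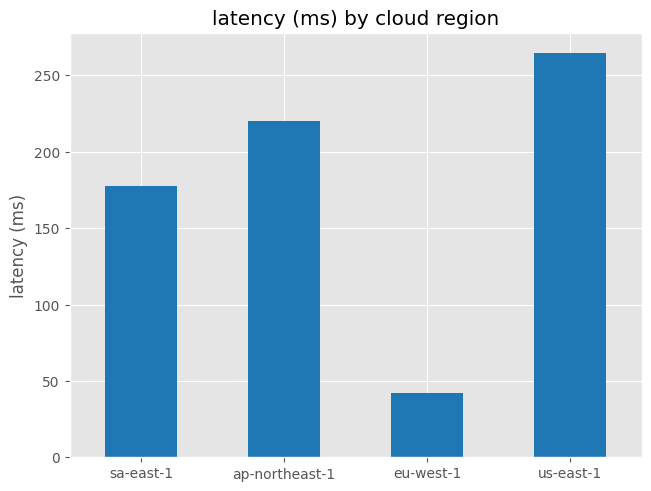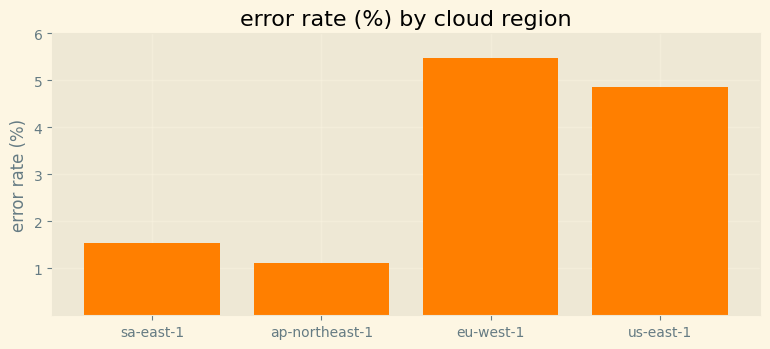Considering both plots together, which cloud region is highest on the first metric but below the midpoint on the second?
ap-northeast-1

Chart 2 median error rate (%) ≈ 3; below-median cloud regions: sa-east-1, ap-northeast-1. Among those, ap-northeast-1 has the highest latency (ms) (≈ 225).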